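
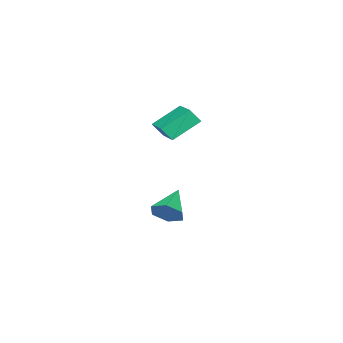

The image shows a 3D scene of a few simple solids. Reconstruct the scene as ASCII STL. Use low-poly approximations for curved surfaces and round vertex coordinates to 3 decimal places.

solid 
facet normal -0.561 -0.798 -0.219
outer loop
vertex -3.304 -3.859 3.589
vertex -3.663 -3.394 2.817
vertex -1.905 -4.55 2.522
endloop
endfacet
facet normal 0.370 -0.479 0.796
outer loop
vertex -0.777 -2.946 2.963
vertex -3.304 -3.859 3.589
vertex -1.905 -4.55 2.522
endloop
endfacet
facet normal -0.561 -0.798 -0.219
outer loop
vertex -1.905 -4.55 2.522
vertex -3.663 -3.394 2.817
vertex -2.264 -4.085 1.75
endloop
endfacet
facet normal 0.740 -0.365 -0.564
outer loop
vertex -2.264 -4.085 1.75
vertex -0.777 -2.946 2.963
vertex -1.905 -4.55 2.522
endloop
endfacet
facet normal -0.740 0.365 0.564
outer loop
vertex -3.304 -3.859 3.589
vertex -2.535 -1.79 3.258
vertex -3.663 -3.394 2.817
endloop
endfacet
facet normal 0.370 -0.479 0.796
outer loop
vertex -2.176 -2.255 4.03
vertex -3.304 -3.859 3.589
vertex -0.777 -2.946 2.963
endloop
endfacet
facet normal -0.740 0.365 0.564
outer loop
vertex -2.176 -2.255 4.03
vertex -2.535 -1.79 3.258
vertex -3.304 -3.859 3.589
endloop
endfacet
facet normal -0.370 0.479 -0.796
outer loop
vertex -3.663 -3.394 2.817
vertex -2.535 -1.79 3.258
vertex -2.264 -4.085 1.75
endloop
endfacet
facet normal 0.740 -0.365 -0.564
outer loop
vertex -1.136 -2.481 2.191
vertex -0.777 -2.946 2.963
vertex -2.264 -4.085 1.75
endloop
endfacet
facet normal -0.370 0.479 -0.796
outer loop
vertex -2.264 -4.085 1.75
vertex -2.535 -1.79 3.258
vertex -1.136 -2.481 2.191
endloop
endfacet
facet normal 0.561 0.798 0.219
outer loop
vertex -1.136 -2.481 2.191
vertex -2.176 -2.255 4.03
vertex -0.777 -2.946 2.963
endloop
endfacet
facet normal 0.561 0.798 0.219
outer loop
vertex -2.535 -1.79 3.258
vertex -2.176 -2.255 4.03
vertex -1.136 -2.481 2.191
endloop
endfacet
facet normal 0.805 0.299 -0.513
outer loop
vertex -1.662 -3.377 -2.865
vertex -2.076 -3.678 -3.69
vertex -2.216 -2.769 -3.379
endloop
endfacet
facet normal -0.169 0.542 0.823
outer loop
vertex -1.662 -3.377 -2.865
vertex -2.216 -2.769 -3.379
vertex -3.644 -4.262 -2.69
endloop
endfacet
facet normal 0.805 0.299 -0.513
outer loop
vertex -2.216 -2.769 -3.379
vertex -2.076 -3.678 -3.69
vertex -2.63 -3.07 -4.204
endloop
endfacet
facet normal -0.698 0.710 0.091
outer loop
vertex -2.216 -2.769 -3.379
vertex -2.63 -3.07 -4.204
vertex -3.644 -4.262 -2.69
endloop
endfacet
facet normal 0.805 0.300 -0.512
outer loop
vertex -2.63 -3.07 -4.204
vertex -2.076 -3.678 -3.69
vertex -2.489 -3.978 -4.514
endloop
endfacet
facet normal -0.847 0.049 -0.529
outer loop
vertex -2.63 -3.07 -4.204
vertex -2.489 -3.978 -4.514
vertex -3.644 -4.262 -2.69
endloop
endfacet
facet normal 0.805 0.300 -0.512
outer loop
vertex -2.489 -3.978 -4.514
vertex -2.076 -3.678 -3.69
vertex -1.935 -4.586 -4.0
endloop
endfacet
facet normal -0.468 -0.779 -0.417
outer loop
vertex -2.489 -3.978 -4.514
vertex -1.935 -4.586 -4.0
vertex -3.644 -4.262 -2.69
endloop
endfacet
facet normal 0.804 0.300 -0.514
outer loop
vertex -1.935 -4.586 -4.0
vertex -2.076 -3.678 -3.69
vertex -1.521 -4.285 -3.176
endloop
endfacet
facet normal 0.062 -0.947 0.315
outer loop
vertex -1.935 -4.586 -4.0
vertex -1.521 -4.285 -3.176
vertex -3.644 -4.262 -2.69
endloop
endfacet
facet normal 0.804 0.301 -0.513
outer loop
vertex -1.521 -4.285 -3.176
vertex -2.076 -3.678 -3.69
vertex -1.662 -3.377 -2.865
endloop
endfacet
facet normal 0.211 -0.287 0.934
outer loop
vertex -1.521 -4.285 -3.176
vertex -1.662 -3.377 -2.865
vertex -3.644 -4.262 -2.69
endloop
endfacet

endsolid


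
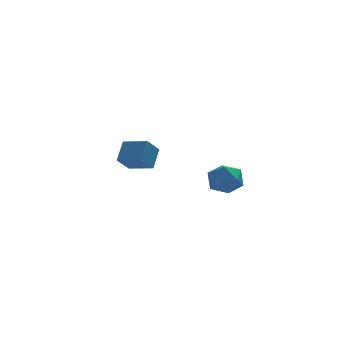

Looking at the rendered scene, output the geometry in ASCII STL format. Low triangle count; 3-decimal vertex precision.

solid 
facet normal -0.455 0.842 0.291
outer loop
vertex -0.543 -2.18 3.256
vertex -1.043 -2.708 4.001
vertex -0.117 -2.277 4.201
endloop
endfacet
facet normal 0.188 0.982 0.016
outer loop
vertex -0.543 -2.18 3.256
vertex -0.117 -2.277 4.201
vertex 0.475 -2.376 3.35
endloop
endfacet
facet normal 0.201 0.731 -0.652
outer loop
vertex -0.543 -2.18 3.256
vertex 0.475 -2.376 3.35
vertex -0.086 -2.869 2.625
endloop
endfacet
facet normal -0.433 0.435 -0.789
outer loop
vertex -0.543 -2.18 3.256
vertex -0.086 -2.869 2.625
vertex -1.024 -3.074 3.027
endloop
endfacet
facet normal -0.839 0.504 -0.206
outer loop
vertex -0.543 -2.18 3.256
vertex -1.024 -3.074 3.027
vertex -1.043 -2.708 4.001
endloop
endfacet
facet normal 0.674 0.623 0.396
outer loop
vertex 0.475 -2.376 3.35
vertex -0.117 -2.277 4.201
vertex 0.604 -3.026 4.153
endloop
endfacet
facet normal -0.366 0.396 0.842
outer loop
vertex -0.117 -2.277 4.201
vertex -1.043 -2.708 4.001
vertex -0.334 -3.231 4.555
endloop
endfacet
facet normal -0.988 -0.150 0.037
outer loop
vertex -1.043 -2.708 4.001
vertex -1.024 -3.074 3.027
vertex -0.895 -3.724 3.83
endloop
endfacet
facet normal -0.332 -0.261 -0.907
outer loop
vertex -1.024 -3.074 3.027
vertex -0.086 -2.869 2.625
vertex -0.303 -3.823 2.979
endloop
endfacet
facet normal 0.695 0.217 -0.685
outer loop
vertex -0.086 -2.869 2.625
vertex 0.475 -2.376 3.35
vertex 0.623 -3.392 3.179
endloop
endfacet
facet normal 0.433 -0.435 0.789
outer loop
vertex 0.123 -3.92 3.924
vertex 0.604 -3.026 4.153
vertex -0.334 -3.231 4.555
endloop
endfacet
facet normal -0.201 -0.731 0.652
outer loop
vertex 0.123 -3.92 3.924
vertex -0.334 -3.231 4.555
vertex -0.895 -3.724 3.83
endloop
endfacet
facet normal -0.188 -0.982 -0.016
outer loop
vertex 0.123 -3.92 3.924
vertex -0.895 -3.724 3.83
vertex -0.303 -3.823 2.979
endloop
endfacet
facet normal 0.455 -0.842 -0.291
outer loop
vertex 0.123 -3.92 3.924
vertex -0.303 -3.823 2.979
vertex 0.623 -3.392 3.179
endloop
endfacet
facet normal 0.839 -0.504 0.206
outer loop
vertex 0.123 -3.92 3.924
vertex 0.623 -3.392 3.179
vertex 0.604 -3.026 4.153
endloop
endfacet
facet normal 0.332 0.261 0.907
outer loop
vertex -0.334 -3.231 4.555
vertex 0.604 -3.026 4.153
vertex -0.117 -2.277 4.201
endloop
endfacet
facet normal -0.695 -0.217 0.685
outer loop
vertex -0.895 -3.724 3.83
vertex -0.334 -3.231 4.555
vertex -1.043 -2.708 4.001
endloop
endfacet
facet normal -0.674 -0.623 -0.396
outer loop
vertex -0.303 -3.823 2.979
vertex -0.895 -3.724 3.83
vertex -1.024 -3.074 3.027
endloop
endfacet
facet normal 0.366 -0.396 -0.842
outer loop
vertex 0.623 -3.392 3.179
vertex -0.303 -3.823 2.979
vertex -0.086 -2.869 2.625
endloop
endfacet
facet normal 0.988 0.150 -0.037
outer loop
vertex 0.604 -3.026 4.153
vertex 0.623 -3.392 3.179
vertex 0.475 -2.376 3.35
endloop
endfacet
facet normal -0.608 -0.338 0.718
outer loop
vertex -2.469 3.27 3.79
vertex -3.513 4.352 3.416
vertex -3.065 2.374 2.863
endloop
endfacet
facet normal 0.674 -0.698 0.241
outer loop
vertex -2.287 2.808 1.944
vertex -2.469 3.27 3.79
vertex -3.065 2.374 2.863
endloop
endfacet
facet normal -0.608 -0.338 0.718
outer loop
vertex -3.065 2.374 2.863
vertex -3.513 4.352 3.416
vertex -4.109 3.457 2.489
endloop
endfacet
facet normal -0.420 -0.630 -0.653
outer loop
vertex -4.109 3.457 2.489
vertex -2.287 2.808 1.944
vertex -3.065 2.374 2.863
endloop
endfacet
facet normal 0.420 0.631 0.653
outer loop
vertex -2.469 3.27 3.79
vertex -2.735 4.786 2.497
vertex -3.513 4.352 3.416
endloop
endfacet
facet normal 0.674 -0.699 0.241
outer loop
vertex -1.691 3.703 2.871
vertex -2.469 3.27 3.79
vertex -2.287 2.808 1.944
endloop
endfacet
facet normal 0.420 0.630 0.653
outer loop
vertex -1.691 3.703 2.871
vertex -2.735 4.786 2.497
vertex -2.469 3.27 3.79
endloop
endfacet
facet normal -0.674 0.698 -0.241
outer loop
vertex -3.513 4.352 3.416
vertex -2.735 4.786 2.497
vertex -4.109 3.457 2.489
endloop
endfacet
facet normal -0.420 -0.631 -0.653
outer loop
vertex -3.331 3.89 1.57
vertex -2.287 2.808 1.944
vertex -4.109 3.457 2.489
endloop
endfacet
facet normal -0.674 0.698 -0.242
outer loop
vertex -4.109 3.457 2.489
vertex -2.735 4.786 2.497
vertex -3.331 3.89 1.57
endloop
endfacet
facet normal 0.608 0.339 -0.718
outer loop
vertex -3.331 3.89 1.57
vertex -1.691 3.703 2.871
vertex -2.287 2.808 1.944
endloop
endfacet
facet normal 0.608 0.338 -0.718
outer loop
vertex -2.735 4.786 2.497
vertex -1.691 3.703 2.871
vertex -3.331 3.89 1.57
endloop
endfacet

endsolid


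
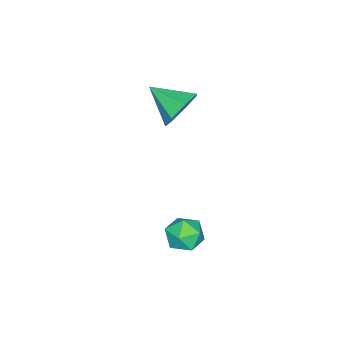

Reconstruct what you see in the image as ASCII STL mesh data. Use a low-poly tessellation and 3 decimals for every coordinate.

solid 
facet normal 0.351 0.373 0.859
outer loop
vertex -0.944 2.651 -2.84
vertex -1.021 1.953 -2.505
vertex -0.355 2.143 -2.86
endloop
endfacet
facet normal 0.629 0.717 0.300
outer loop
vertex -0.944 2.651 -2.84
vertex -0.355 2.143 -2.86
vertex -0.53 2.561 -3.493
endloop
endfacet
facet normal 0.091 0.993 -0.079
outer loop
vertex -0.944 2.651 -2.84
vertex -0.53 2.561 -3.493
vertex -1.305 2.629 -3.529
endloop
endfacet
facet normal -0.519 0.819 0.246
outer loop
vertex -0.944 2.651 -2.84
vertex -1.305 2.629 -3.529
vertex -1.608 2.254 -2.919
endloop
endfacet
facet normal -0.359 0.436 0.825
outer loop
vertex -0.944 2.651 -2.84
vertex -1.608 2.254 -2.919
vertex -1.021 1.953 -2.505
endloop
endfacet
facet normal 0.965 0.237 -0.110
outer loop
vertex -0.53 2.561 -3.493
vertex -0.355 2.143 -2.86
vertex -0.352 1.806 -3.561
endloop
endfacet
facet normal 0.515 -0.319 0.796
outer loop
vertex -0.355 2.143 -2.86
vertex -1.021 1.953 -2.505
vertex -0.655 1.431 -2.951
endloop
endfacet
facet normal -0.634 -0.216 0.742
outer loop
vertex -1.021 1.953 -2.505
vertex -1.608 2.254 -2.919
vertex -1.43 1.499 -2.987
endloop
endfacet
facet normal -0.894 0.402 -0.197
outer loop
vertex -1.608 2.254 -2.919
vertex -1.305 2.629 -3.529
vertex -1.605 1.917 -3.62
endloop
endfacet
facet normal 0.094 0.684 -0.724
outer loop
vertex -1.305 2.629 -3.529
vertex -0.53 2.561 -3.493
vertex -0.939 2.107 -3.975
endloop
endfacet
facet normal 0.519 -0.819 -0.246
outer loop
vertex -1.016 1.409 -3.64
vertex -0.352 1.806 -3.561
vertex -0.655 1.431 -2.951
endloop
endfacet
facet normal -0.091 -0.993 0.079
outer loop
vertex -1.016 1.409 -3.64
vertex -0.655 1.431 -2.951
vertex -1.43 1.499 -2.987
endloop
endfacet
facet normal -0.629 -0.717 -0.300
outer loop
vertex -1.016 1.409 -3.64
vertex -1.43 1.499 -2.987
vertex -1.605 1.917 -3.62
endloop
endfacet
facet normal -0.351 -0.373 -0.859
outer loop
vertex -1.016 1.409 -3.64
vertex -1.605 1.917 -3.62
vertex -0.939 2.107 -3.975
endloop
endfacet
facet normal 0.359 -0.436 -0.825
outer loop
vertex -1.016 1.409 -3.64
vertex -0.939 2.107 -3.975
vertex -0.352 1.806 -3.561
endloop
endfacet
facet normal 0.894 -0.402 0.197
outer loop
vertex -0.655 1.431 -2.951
vertex -0.352 1.806 -3.561
vertex -0.355 2.143 -2.86
endloop
endfacet
facet normal -0.094 -0.684 0.724
outer loop
vertex -1.43 1.499 -2.987
vertex -0.655 1.431 -2.951
vertex -1.021 1.953 -2.505
endloop
endfacet
facet normal -0.965 -0.237 0.110
outer loop
vertex -1.605 1.917 -3.62
vertex -1.43 1.499 -2.987
vertex -1.608 2.254 -2.919
endloop
endfacet
facet normal -0.515 0.319 -0.796
outer loop
vertex -0.939 2.107 -3.975
vertex -1.605 1.917 -3.62
vertex -1.305 2.629 -3.529
endloop
endfacet
facet normal 0.634 0.216 -0.742
outer loop
vertex -0.352 1.806 -3.561
vertex -0.939 2.107 -3.975
vertex -0.53 2.561 -3.493
endloop
endfacet
facet normal 0.037 0.897 -0.440
outer loop
vertex -3.042 0.93 1.81
vertex -3.403 0.584 1.074
vertex -3.813 0.945 1.776
endloop
endfacet
facet normal -0.045 -0.039 0.998
outer loop
vertex -3.042 0.93 1.81
vertex -3.813 0.945 1.776
vertex -3.457 -0.744 1.726
endloop
endfacet
facet normal 0.036 0.897 -0.440
outer loop
vertex -3.813 0.945 1.776
vertex -3.403 0.584 1.074
vertex -4.276 0.688 1.214
endloop
endfacet
facet normal -0.720 -0.172 0.672
outer loop
vertex -3.813 0.945 1.776
vertex -4.276 0.688 1.214
vertex -3.457 -0.744 1.726
endloop
endfacet
facet normal 0.036 0.897 -0.441
outer loop
vertex -4.276 0.688 1.214
vertex -3.403 0.584 1.074
vertex -4.081 0.352 0.546
endloop
endfacet
facet normal -0.868 -0.497 -0.003
outer loop
vertex -4.276 0.688 1.214
vertex -4.081 0.352 0.546
vertex -3.457 -0.744 1.726
endloop
endfacet
facet normal 0.036 0.897 -0.441
outer loop
vertex -4.081 0.352 0.546
vertex -3.403 0.584 1.074
vertex -3.375 0.191 0.276
endloop
endfacet
facet normal -0.373 -0.770 -0.518
outer loop
vertex -4.081 0.352 0.546
vertex -3.375 0.191 0.276
vertex -3.457 -0.744 1.726
endloop
endfacet
facet normal 0.036 0.897 -0.441
outer loop
vertex -3.375 0.191 0.276
vertex -3.403 0.584 1.074
vertex -2.691 0.326 0.607
endloop
endfacet
facet normal 0.389 -0.784 -0.484
outer loop
vertex -3.375 0.191 0.276
vertex -2.691 0.326 0.607
vertex -3.457 -0.744 1.726
endloop
endfacet
facet normal 0.036 0.897 -0.440
outer loop
vertex -2.691 0.326 0.607
vertex -3.403 0.584 1.074
vertex -2.542 0.655 1.29
endloop
endfacet
facet normal 0.845 -0.530 0.071
outer loop
vertex -2.691 0.326 0.607
vertex -2.542 0.655 1.29
vertex -3.457 -0.744 1.726
endloop
endfacet
facet normal 0.036 0.897 -0.440
outer loop
vertex -2.542 0.655 1.29
vertex -3.403 0.584 1.074
vertex -3.042 0.93 1.81
endloop
endfacet
facet normal 0.652 -0.198 0.732
outer loop
vertex -2.542 0.655 1.29
vertex -3.042 0.93 1.81
vertex -3.457 -0.744 1.726
endloop
endfacet

endsolid


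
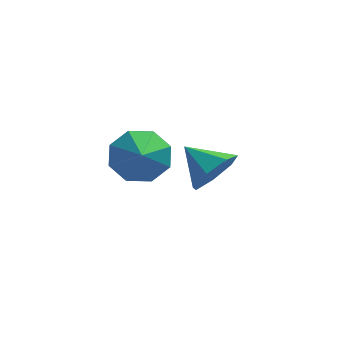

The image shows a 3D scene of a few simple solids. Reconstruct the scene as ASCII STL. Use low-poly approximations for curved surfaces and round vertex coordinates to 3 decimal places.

solid 
facet normal -0.023 0.813 -0.583
outer loop
vertex -2.859 0.284 -0.235
vertex -3.105 0.68 0.327
vertex -2.445 0.51 0.064
endloop
endfacet
facet normal 0.604 -0.750 -0.270
outer loop
vertex -2.859 0.284 -0.235
vertex -2.445 0.51 0.064
vertex -3.075 -0.36 1.073
endloop
endfacet
facet normal -0.023 0.812 -0.583
outer loop
vertex -2.445 0.51 0.064
vertex -3.105 0.68 0.327
vertex -2.418 0.836 0.517
endloop
endfacet
facet normal 0.894 -0.387 0.225
outer loop
vertex -2.445 0.51 0.064
vertex -2.418 0.836 0.517
vertex -3.075 -0.36 1.073
endloop
endfacet
facet normal -0.023 0.812 -0.583
outer loop
vertex -2.418 0.836 0.517
vertex -3.105 0.68 0.327
vertex -2.793 1.071 0.859
endloop
endfacet
facet normal 0.667 -0.020 0.745
outer loop
vertex -2.418 0.836 0.517
vertex -2.793 1.071 0.859
vertex -3.075 -0.36 1.073
endloop
endfacet
facet normal -0.024 0.812 -0.583
outer loop
vertex -2.793 1.071 0.859
vertex -3.105 0.68 0.327
vertex -3.351 1.076 0.889
endloop
endfacet
facet normal 0.054 0.137 0.989
outer loop
vertex -2.793 1.071 0.859
vertex -3.351 1.076 0.889
vertex -3.075 -0.36 1.073
endloop
endfacet
facet normal -0.023 0.812 -0.583
outer loop
vertex -3.351 1.076 0.889
vertex -3.105 0.68 0.327
vertex -3.765 0.849 0.589
endloop
endfacet
facet normal -0.584 -0.008 0.812
outer loop
vertex -3.351 1.076 0.889
vertex -3.765 0.849 0.589
vertex -3.075 -0.36 1.073
endloop
endfacet
facet normal -0.023 0.812 -0.583
outer loop
vertex -3.765 0.849 0.589
vertex -3.105 0.68 0.327
vertex -3.792 0.523 0.136
endloop
endfacet
facet normal -0.873 -0.370 0.319
outer loop
vertex -3.765 0.849 0.589
vertex -3.792 0.523 0.136
vertex -3.075 -0.36 1.073
endloop
endfacet
facet normal -0.023 0.812 -0.583
outer loop
vertex -3.792 0.523 0.136
vertex -3.105 0.68 0.327
vertex -3.417 0.289 -0.205
endloop
endfacet
facet normal -0.644 -0.738 -0.202
outer loop
vertex -3.792 0.523 0.136
vertex -3.417 0.289 -0.205
vertex -3.075 -0.36 1.073
endloop
endfacet
facet normal -0.024 0.812 -0.583
outer loop
vertex -3.417 0.289 -0.205
vertex -3.105 0.68 0.327
vertex -2.859 0.284 -0.235
endloop
endfacet
facet normal -0.032 -0.895 -0.446
outer loop
vertex -3.417 0.289 -0.205
vertex -2.859 0.284 -0.235
vertex -3.075 -0.36 1.073
endloop
endfacet
facet normal 0.655 -0.577 -0.488
outer loop
vertex -0.771 3.08 -1.383
vertex -1.32 2.811 -1.801
vertex -0.892 3.402 -1.926
endloop
endfacet
facet normal 0.275 0.853 0.444
outer loop
vertex -0.771 3.08 -1.383
vertex -0.892 3.402 -1.926
vertex -2.02 3.429 -1.279
endloop
endfacet
facet normal 0.654 -0.577 -0.489
outer loop
vertex -0.892 3.402 -1.926
vertex -1.32 2.811 -1.801
vertex -1.335 3.279 -2.374
endloop
endfacet
facet normal -0.083 0.979 -0.186
outer loop
vertex -0.892 3.402 -1.926
vertex -1.335 3.279 -2.374
vertex -2.02 3.429 -1.279
endloop
endfacet
facet normal 0.655 -0.577 -0.488
outer loop
vertex -1.335 3.279 -2.374
vertex -1.32 2.811 -1.801
vertex -1.766 2.804 -2.391
endloop
endfacet
facet normal -0.640 0.598 -0.482
outer loop
vertex -1.335 3.279 -2.374
vertex -1.766 2.804 -2.391
vertex -2.02 3.429 -1.279
endloop
endfacet
facet normal 0.655 -0.576 -0.488
outer loop
vertex -1.766 2.804 -2.391
vertex -1.32 2.811 -1.801
vertex -1.861 2.334 -1.964
endloop
endfacet
facet normal -0.975 -0.003 -0.221
outer loop
vertex -1.766 2.804 -2.391
vertex -1.861 2.334 -1.964
vertex -2.02 3.429 -1.279
endloop
endfacet
facet normal 0.656 -0.577 -0.487
outer loop
vertex -1.861 2.334 -1.964
vertex -1.32 2.811 -1.801
vertex -1.549 2.224 -1.414
endloop
endfacet
facet normal -0.837 -0.372 0.401
outer loop
vertex -1.861 2.334 -1.964
vertex -1.549 2.224 -1.414
vertex -2.02 3.429 -1.279
endloop
endfacet
facet normal 0.655 -0.577 -0.488
outer loop
vertex -1.549 2.224 -1.414
vertex -1.32 2.811 -1.801
vertex -1.064 2.556 -1.156
endloop
endfacet
facet normal -0.329 -0.231 0.916
outer loop
vertex -1.549 2.224 -1.414
vertex -1.064 2.556 -1.156
vertex -2.02 3.429 -1.279
endloop
endfacet
facet normal 0.655 -0.577 -0.488
outer loop
vertex -1.064 2.556 -1.156
vertex -1.32 2.811 -1.801
vertex -0.771 3.08 -1.383
endloop
endfacet
facet normal 0.165 0.313 0.935
outer loop
vertex -1.064 2.556 -1.156
vertex -0.771 3.08 -1.383
vertex -2.02 3.429 -1.279
endloop
endfacet

endsolid


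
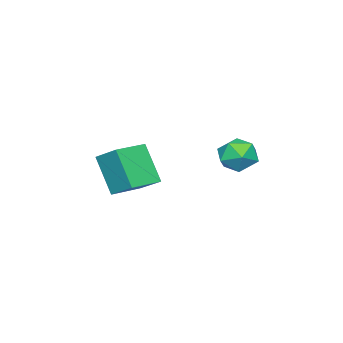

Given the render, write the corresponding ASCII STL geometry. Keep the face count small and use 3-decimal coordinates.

solid 
facet normal -0.540 0.796 0.272
outer loop
vertex 2.48 3.188 -1.089
vertex 1.793 2.63 -0.82
vertex 2.454 2.873 -0.22
endloop
endfacet
facet normal 0.158 0.927 0.341
outer loop
vertex 2.48 3.188 -1.089
vertex 2.454 2.873 -0.22
vertex 3.258 2.904 -0.677
endloop
endfacet
facet normal 0.463 0.835 -0.299
outer loop
vertex 2.48 3.188 -1.089
vertex 3.258 2.904 -0.677
vertex 3.094 2.679 -1.56
endloop
endfacet
facet normal -0.047 0.647 -0.761
outer loop
vertex 2.48 3.188 -1.089
vertex 3.094 2.679 -1.56
vertex 2.188 2.51 -1.648
endloop
endfacet
facet normal -0.666 0.624 -0.408
outer loop
vertex 2.48 3.188 -1.089
vertex 2.188 2.51 -1.648
vertex 1.793 2.63 -0.82
endloop
endfacet
facet normal 0.430 0.442 0.787
outer loop
vertex 3.258 2.904 -0.677
vertex 2.454 2.873 -0.22
vertex 3.052 2.17 -0.152
endloop
endfacet
facet normal -0.699 0.231 0.676
outer loop
vertex 2.454 2.873 -0.22
vertex 1.793 2.63 -0.82
vertex 2.146 2.001 -0.24
endloop
endfacet
facet normal -0.904 -0.050 -0.424
outer loop
vertex 1.793 2.63 -0.82
vertex 2.188 2.51 -1.648
vertex 1.982 1.776 -1.123
endloop
endfacet
facet normal 0.099 -0.012 -0.995
outer loop
vertex 2.188 2.51 -1.648
vertex 3.094 2.679 -1.56
vertex 2.786 1.807 -1.58
endloop
endfacet
facet normal 0.924 0.292 -0.246
outer loop
vertex 3.094 2.679 -1.56
vertex 3.258 2.904 -0.677
vertex 3.447 2.05 -0.98
endloop
endfacet
facet normal 0.047 -0.647 0.761
outer loop
vertex 2.76 1.492 -0.711
vertex 3.052 2.17 -0.152
vertex 2.146 2.001 -0.24
endloop
endfacet
facet normal -0.463 -0.835 0.299
outer loop
vertex 2.76 1.492 -0.711
vertex 2.146 2.001 -0.24
vertex 1.982 1.776 -1.123
endloop
endfacet
facet normal -0.158 -0.927 -0.341
outer loop
vertex 2.76 1.492 -0.711
vertex 1.982 1.776 -1.123
vertex 2.786 1.807 -1.58
endloop
endfacet
facet normal 0.540 -0.796 -0.272
outer loop
vertex 2.76 1.492 -0.711
vertex 2.786 1.807 -1.58
vertex 3.447 2.05 -0.98
endloop
endfacet
facet normal 0.666 -0.624 0.408
outer loop
vertex 2.76 1.492 -0.711
vertex 3.447 2.05 -0.98
vertex 3.052 2.17 -0.152
endloop
endfacet
facet normal -0.099 0.012 0.995
outer loop
vertex 2.146 2.001 -0.24
vertex 3.052 2.17 -0.152
vertex 2.454 2.873 -0.22
endloop
endfacet
facet normal -0.924 -0.292 0.246
outer loop
vertex 1.982 1.776 -1.123
vertex 2.146 2.001 -0.24
vertex 1.793 2.63 -0.82
endloop
endfacet
facet normal -0.430 -0.442 -0.787
outer loop
vertex 2.786 1.807 -1.58
vertex 1.982 1.776 -1.123
vertex 2.188 2.51 -1.648
endloop
endfacet
facet normal 0.699 -0.231 -0.676
outer loop
vertex 3.447 2.05 -0.98
vertex 2.786 1.807 -1.58
vertex 3.094 2.679 -1.56
endloop
endfacet
facet normal 0.904 0.050 0.424
outer loop
vertex 3.052 2.17 -0.152
vertex 3.447 2.05 -0.98
vertex 3.258 2.904 -0.677
endloop
endfacet
facet normal -0.965 0.253 -0.070
outer loop
vertex 2.591 -2.997 -1.92
vertex 2.842 -1.832 -1.166
vertex 2.982 -1.98 -3.621
endloop
endfacet
facet normal -0.178 -0.826 -0.535
outer loop
vertex 4.458 -2.368 -3.514
vertex 2.591 -2.997 -1.92
vertex 2.982 -1.98 -3.621
endloop
endfacet
facet normal -0.965 0.253 -0.070
outer loop
vertex 2.982 -1.98 -3.621
vertex 2.842 -1.832 -1.166
vertex 3.233 -0.815 -2.867
endloop
endfacet
facet normal 0.193 0.503 -0.842
outer loop
vertex 3.233 -0.815 -2.867
vertex 4.458 -2.368 -3.514
vertex 2.982 -1.98 -3.621
endloop
endfacet
facet normal -0.193 -0.503 0.842
outer loop
vertex 2.591 -2.997 -1.92
vertex 4.318 -2.22 -1.059
vertex 2.842 -1.832 -1.166
endloop
endfacet
facet normal -0.178 -0.826 -0.535
outer loop
vertex 4.067 -3.385 -1.813
vertex 2.591 -2.997 -1.92
vertex 4.458 -2.368 -3.514
endloop
endfacet
facet normal -0.193 -0.503 0.842
outer loop
vertex 4.067 -3.385 -1.813
vertex 4.318 -2.22 -1.059
vertex 2.591 -2.997 -1.92
endloop
endfacet
facet normal 0.178 0.826 0.535
outer loop
vertex 2.842 -1.832 -1.166
vertex 4.318 -2.22 -1.059
vertex 3.233 -0.815 -2.867
endloop
endfacet
facet normal 0.193 0.503 -0.842
outer loop
vertex 4.709 -1.203 -2.76
vertex 4.458 -2.368 -3.514
vertex 3.233 -0.815 -2.867
endloop
endfacet
facet normal 0.178 0.826 0.535
outer loop
vertex 3.233 -0.815 -2.867
vertex 4.318 -2.22 -1.059
vertex 4.709 -1.203 -2.76
endloop
endfacet
facet normal 0.965 -0.253 0.070
outer loop
vertex 4.709 -1.203 -2.76
vertex 4.067 -3.385 -1.813
vertex 4.458 -2.368 -3.514
endloop
endfacet
facet normal 0.965 -0.253 0.070
outer loop
vertex 4.318 -2.22 -1.059
vertex 4.067 -3.385 -1.813
vertex 4.709 -1.203 -2.76
endloop
endfacet

endsolid


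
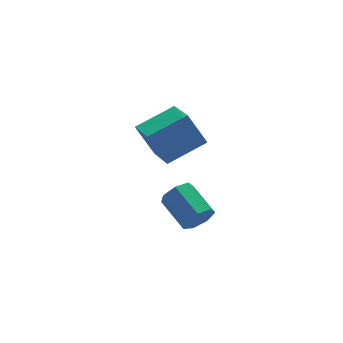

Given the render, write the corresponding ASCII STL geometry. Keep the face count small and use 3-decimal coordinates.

solid 
facet normal -0.393 0.346 0.852
outer loop
vertex -4.813 -3.813 4.044
vertex -2.882 -3.534 4.821
vertex -4.781 -1.807 3.244
endloop
endfacet
facet normal -0.920 -0.133 -0.370
outer loop
vertex -4.078 -2.426 1.719
vertex -4.813 -3.813 4.044
vertex -4.781 -1.807 3.244
endloop
endfacet
facet normal -0.393 0.346 0.852
outer loop
vertex -4.781 -1.807 3.244
vertex -2.882 -3.534 4.821
vertex -2.85 -1.528 4.021
endloop
endfacet
facet normal 0.015 0.929 -0.370
outer loop
vertex -2.85 -1.528 4.021
vertex -4.078 -2.426 1.719
vertex -4.781 -1.807 3.244
endloop
endfacet
facet normal -0.015 -0.929 0.370
outer loop
vertex -4.813 -3.813 4.044
vertex -2.179 -4.153 3.296
vertex -2.882 -3.534 4.821
endloop
endfacet
facet normal -0.920 -0.133 -0.370
outer loop
vertex -4.11 -4.432 2.519
vertex -4.813 -3.813 4.044
vertex -4.078 -2.426 1.719
endloop
endfacet
facet normal -0.015 -0.929 0.370
outer loop
vertex -4.11 -4.432 2.519
vertex -2.179 -4.153 3.296
vertex -4.813 -3.813 4.044
endloop
endfacet
facet normal 0.920 0.133 0.370
outer loop
vertex -2.882 -3.534 4.821
vertex -2.179 -4.153 3.296
vertex -2.85 -1.528 4.021
endloop
endfacet
facet normal 0.015 0.929 -0.370
outer loop
vertex -2.147 -2.147 2.496
vertex -4.078 -2.426 1.719
vertex -2.85 -1.528 4.021
endloop
endfacet
facet normal 0.920 0.133 0.370
outer loop
vertex -2.85 -1.528 4.021
vertex -2.179 -4.153 3.296
vertex -2.147 -2.147 2.496
endloop
endfacet
facet normal 0.393 -0.346 -0.852
outer loop
vertex -2.147 -2.147 2.496
vertex -4.11 -4.432 2.519
vertex -4.078 -2.426 1.719
endloop
endfacet
facet normal 0.393 -0.346 -0.852
outer loop
vertex -2.179 -4.153 3.296
vertex -4.11 -4.432 2.519
vertex -2.147 -2.147 2.496
endloop
endfacet
facet normal 0.272 -0.885 -0.379
outer loop
vertex -2.05 -4.388 -1.188
vertex -2.565 -4.252 -1.875
vertex -1.727 -4.038 -1.774
endloop
endfacet
facet normal 0.862 0.049 0.504
outer loop
vertex -2.05 -4.388 -1.188
vertex -1.727 -4.038 -1.774
vertex -2.56 -2.724 -0.477
endloop
endfacet
facet normal 0.863 0.050 0.504
outer loop
vertex -2.56 -2.724 -0.477
vertex -1.727 -4.038 -1.774
vertex -2.238 -2.374 -1.063
endloop
endfacet
facet normal -0.272 0.885 0.379
outer loop
vertex -2.56 -2.724 -0.477
vertex -2.238 -2.374 -1.063
vertex -3.075 -2.588 -1.165
endloop
endfacet
facet normal 0.272 -0.885 -0.378
outer loop
vertex -1.727 -4.038 -1.774
vertex -2.565 -4.252 -1.875
vertex -2.036 -3.85 -2.437
endloop
endfacet
facet normal 0.871 0.393 -0.294
outer loop
vertex -1.727 -4.038 -1.774
vertex -2.036 -3.85 -2.437
vertex -2.238 -2.374 -1.063
endloop
endfacet
facet normal 0.872 0.393 -0.294
outer loop
vertex -2.238 -2.374 -1.063
vertex -2.036 -3.85 -2.437
vertex -2.546 -2.186 -1.726
endloop
endfacet
facet normal -0.272 0.885 0.377
outer loop
vertex -2.238 -2.374 -1.063
vertex -2.546 -2.186 -1.726
vertex -3.075 -2.588 -1.165
endloop
endfacet
facet normal 0.271 -0.885 -0.378
outer loop
vertex -2.036 -3.85 -2.437
vertex -2.565 -4.252 -1.875
vertex -2.742 -3.964 -2.677
endloop
endfacet
facet normal 0.224 0.440 -0.869
outer loop
vertex -2.036 -3.85 -2.437
vertex -2.742 -3.964 -2.677
vertex -2.546 -2.186 -1.726
endloop
endfacet
facet normal 0.224 0.440 -0.869
outer loop
vertex -2.546 -2.186 -1.726
vertex -2.742 -3.964 -2.677
vertex -3.253 -2.3 -1.966
endloop
endfacet
facet normal -0.271 0.885 0.378
outer loop
vertex -2.546 -2.186 -1.726
vertex -3.253 -2.3 -1.966
vertex -3.075 -2.588 -1.165
endloop
endfacet
facet normal 0.272 -0.885 -0.378
outer loop
vertex -2.742 -3.964 -2.677
vertex -2.565 -4.252 -1.875
vertex -3.315 -4.295 -2.314
endloop
endfacet
facet normal -0.591 0.156 -0.791
outer loop
vertex -2.742 -3.964 -2.677
vertex -3.315 -4.295 -2.314
vertex -3.253 -2.3 -1.966
endloop
endfacet
facet normal -0.591 0.156 -0.791
outer loop
vertex -3.253 -2.3 -1.966
vertex -3.315 -4.295 -2.314
vertex -3.826 -2.631 -1.603
endloop
endfacet
facet normal -0.271 0.885 0.378
outer loop
vertex -3.253 -2.3 -1.966
vertex -3.826 -2.631 -1.603
vertex -3.075 -2.588 -1.165
endloop
endfacet
facet normal 0.272 -0.885 -0.378
outer loop
vertex -3.315 -4.295 -2.314
vertex -2.565 -4.252 -1.875
vertex -3.323 -4.594 -1.62
endloop
endfacet
facet normal -0.962 -0.246 -0.117
outer loop
vertex -3.315 -4.295 -2.314
vertex -3.323 -4.594 -1.62
vertex -3.826 -2.631 -1.603
endloop
endfacet
facet normal -0.962 -0.246 -0.117
outer loop
vertex -3.826 -2.631 -1.603
vertex -3.323 -4.594 -1.62
vertex -3.834 -2.93 -0.909
endloop
endfacet
facet normal -0.271 0.885 0.378
outer loop
vertex -3.826 -2.631 -1.603
vertex -3.834 -2.93 -0.909
vertex -3.075 -2.588 -1.165
endloop
endfacet
facet normal 0.272 -0.885 -0.378
outer loop
vertex -3.323 -4.594 -1.62
vertex -2.565 -4.252 -1.875
vertex -2.76 -4.635 -1.119
endloop
endfacet
facet normal -0.608 -0.462 0.645
outer loop
vertex -3.323 -4.594 -1.62
vertex -2.76 -4.635 -1.119
vertex -3.834 -2.93 -0.909
endloop
endfacet
facet normal -0.607 -0.462 0.646
outer loop
vertex -3.834 -2.93 -0.909
vertex -2.76 -4.635 -1.119
vertex -3.27 -2.971 -0.408
endloop
endfacet
facet normal -0.271 0.885 0.378
outer loop
vertex -3.834 -2.93 -0.909
vertex -3.27 -2.971 -0.408
vertex -3.075 -2.588 -1.165
endloop
endfacet
facet normal 0.271 -0.885 -0.378
outer loop
vertex -2.76 -4.635 -1.119
vertex -2.565 -4.252 -1.875
vertex -2.05 -4.388 -1.188
endloop
endfacet
facet normal 0.205 -0.331 0.921
outer loop
vertex -2.76 -4.635 -1.119
vertex -2.05 -4.388 -1.188
vertex -3.27 -2.971 -0.408
endloop
endfacet
facet normal 0.205 -0.331 0.921
outer loop
vertex -3.27 -2.971 -0.408
vertex -2.05 -4.388 -1.188
vertex -2.56 -2.724 -0.477
endloop
endfacet
facet normal -0.271 0.885 0.378
outer loop
vertex -3.27 -2.971 -0.408
vertex -2.56 -2.724 -0.477
vertex -3.075 -2.588 -1.165
endloop
endfacet

endsolid


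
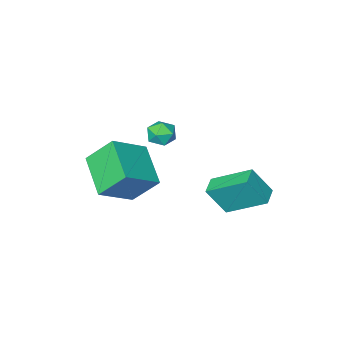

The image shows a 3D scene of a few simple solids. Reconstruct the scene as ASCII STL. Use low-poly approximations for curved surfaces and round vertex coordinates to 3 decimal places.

solid 
facet normal 0.179 0.636 0.751
outer loop
vertex -0.129 0.742 0.195
vertex 0.048 0.193 0.618
vertex 0.549 0.517 0.224
endloop
endfacet
facet normal 0.308 0.944 0.120
outer loop
vertex -0.129 0.742 0.195
vertex 0.549 0.517 0.224
vertex 0.258 0.692 -0.405
endloop
endfacet
facet normal -0.293 0.919 -0.265
outer loop
vertex -0.129 0.742 0.195
vertex 0.258 0.692 -0.405
vertex -0.424 0.476 -0.4
endloop
endfacet
facet normal -0.793 0.596 0.127
outer loop
vertex -0.129 0.742 0.195
vertex -0.424 0.476 -0.4
vertex -0.554 0.168 0.232
endloop
endfacet
facet normal -0.502 0.420 0.756
outer loop
vertex -0.129 0.742 0.195
vertex -0.554 0.168 0.232
vertex 0.048 0.193 0.618
endloop
endfacet
facet normal 0.803 0.556 -0.217
outer loop
vertex 0.258 0.692 -0.405
vertex 0.549 0.517 0.224
vertex 0.674 0.112 -0.352
endloop
endfacet
facet normal 0.593 0.059 0.803
outer loop
vertex 0.549 0.517 0.224
vertex 0.048 0.193 0.618
vertex 0.544 -0.196 0.28
endloop
endfacet
facet normal -0.508 -0.290 0.811
outer loop
vertex 0.048 0.193 0.618
vertex -0.554 0.168 0.232
vertex -0.138 -0.412 0.285
endloop
endfacet
facet normal -0.979 -0.009 -0.206
outer loop
vertex -0.554 0.168 0.232
vertex -0.424 0.476 -0.4
vertex -0.429 -0.237 -0.344
endloop
endfacet
facet normal -0.169 0.515 -0.841
outer loop
vertex -0.424 0.476 -0.4
vertex 0.258 0.692 -0.405
vertex 0.072 0.087 -0.738
endloop
endfacet
facet normal 0.793 -0.596 -0.127
outer loop
vertex 0.249 -0.462 -0.315
vertex 0.674 0.112 -0.352
vertex 0.544 -0.196 0.28
endloop
endfacet
facet normal 0.293 -0.919 0.265
outer loop
vertex 0.249 -0.462 -0.315
vertex 0.544 -0.196 0.28
vertex -0.138 -0.412 0.285
endloop
endfacet
facet normal -0.308 -0.944 -0.120
outer loop
vertex 0.249 -0.462 -0.315
vertex -0.138 -0.412 0.285
vertex -0.429 -0.237 -0.344
endloop
endfacet
facet normal -0.179 -0.636 -0.751
outer loop
vertex 0.249 -0.462 -0.315
vertex -0.429 -0.237 -0.344
vertex 0.072 0.087 -0.738
endloop
endfacet
facet normal 0.502 -0.420 -0.756
outer loop
vertex 0.249 -0.462 -0.315
vertex 0.072 0.087 -0.738
vertex 0.674 0.112 -0.352
endloop
endfacet
facet normal 0.979 0.009 0.206
outer loop
vertex 0.544 -0.196 0.28
vertex 0.674 0.112 -0.352
vertex 0.549 0.517 0.224
endloop
endfacet
facet normal 0.169 -0.515 0.841
outer loop
vertex -0.138 -0.412 0.285
vertex 0.544 -0.196 0.28
vertex 0.048 0.193 0.618
endloop
endfacet
facet normal -0.803 -0.556 0.217
outer loop
vertex -0.429 -0.237 -0.344
vertex -0.138 -0.412 0.285
vertex -0.554 0.168 0.232
endloop
endfacet
facet normal -0.593 -0.059 -0.803
outer loop
vertex 0.072 0.087 -0.738
vertex -0.429 -0.237 -0.344
vertex -0.424 0.476 -0.4
endloop
endfacet
facet normal 0.508 0.290 -0.811
outer loop
vertex 0.674 0.112 -0.352
vertex 0.072 0.087 -0.738
vertex 0.258 0.692 -0.405
endloop
endfacet
facet normal -0.841 -0.026 -0.541
outer loop
vertex -0.519 -2.079 -2.557
vertex -0.011 -0.13 -3.441
vertex 0.353 -2.903 -3.872
endloop
endfacet
facet normal -0.231 -0.886 0.402
outer loop
vertex 2.051 -2.85 -2.779
vertex -0.519 -2.079 -2.557
vertex 0.353 -2.903 -3.872
endloop
endfacet
facet normal -0.840 -0.026 -0.541
outer loop
vertex 0.353 -2.903 -3.872
vertex -0.011 -0.13 -3.441
vertex 0.862 -0.953 -4.756
endloop
endfacet
facet normal 0.490 -0.463 -0.739
outer loop
vertex 0.862 -0.953 -4.756
vertex 2.051 -2.85 -2.779
vertex 0.353 -2.903 -3.872
endloop
endfacet
facet normal -0.490 0.463 0.739
outer loop
vertex -0.519 -2.079 -2.557
vertex 1.687 -0.077 -2.348
vertex -0.011 -0.13 -3.441
endloop
endfacet
facet normal -0.231 -0.886 0.401
outer loop
vertex 1.178 -2.027 -1.464
vertex -0.519 -2.079 -2.557
vertex 2.051 -2.85 -2.779
endloop
endfacet
facet normal -0.490 0.463 0.739
outer loop
vertex 1.178 -2.027 -1.464
vertex 1.687 -0.077 -2.348
vertex -0.519 -2.079 -2.557
endloop
endfacet
facet normal 0.231 0.886 -0.401
outer loop
vertex -0.011 -0.13 -3.441
vertex 1.687 -0.077 -2.348
vertex 0.862 -0.953 -4.756
endloop
endfacet
facet normal 0.490 -0.463 -0.739
outer loop
vertex 2.559 -0.901 -3.663
vertex 2.051 -2.85 -2.779
vertex 0.862 -0.953 -4.756
endloop
endfacet
facet normal 0.232 0.886 -0.402
outer loop
vertex 0.862 -0.953 -4.756
vertex 1.687 -0.077 -2.348
vertex 2.559 -0.901 -3.663
endloop
endfacet
facet normal 0.840 0.026 0.541
outer loop
vertex 2.559 -0.901 -3.663
vertex 1.178 -2.027 -1.464
vertex 2.051 -2.85 -2.779
endloop
endfacet
facet normal 0.841 0.026 0.541
outer loop
vertex 1.687 -0.077 -2.348
vertex 1.178 -2.027 -1.464
vertex 2.559 -0.901 -3.663
endloop
endfacet
facet normal -0.731 -0.665 0.152
outer loop
vertex -2.551 3.041 -1.539
vertex -3.27 3.529 -2.859
vertex -1.468 1.593 -2.664
endloop
endfacet
facet normal 0.455 -0.309 0.835
outer loop
vertex -0.81 2.191 -2.801
vertex -2.551 3.041 -1.539
vertex -1.468 1.593 -2.664
endloop
endfacet
facet normal -0.731 -0.665 0.153
outer loop
vertex -1.468 1.593 -2.664
vertex -3.27 3.529 -2.859
vertex -2.187 2.08 -3.984
endloop
endfacet
facet normal 0.508 -0.680 -0.528
outer loop
vertex -2.187 2.08 -3.984
vertex -0.81 2.191 -2.801
vertex -1.468 1.593 -2.664
endloop
endfacet
facet normal -0.508 0.680 0.528
outer loop
vertex -2.551 3.041 -1.539
vertex -2.612 4.127 -2.996
vertex -3.27 3.529 -2.859
endloop
endfacet
facet normal 0.455 -0.309 0.835
outer loop
vertex -1.893 3.64 -1.676
vertex -2.551 3.041 -1.539
vertex -0.81 2.191 -2.801
endloop
endfacet
facet normal -0.509 0.680 0.528
outer loop
vertex -1.893 3.64 -1.676
vertex -2.612 4.127 -2.996
vertex -2.551 3.041 -1.539
endloop
endfacet
facet normal -0.455 0.309 -0.835
outer loop
vertex -3.27 3.529 -2.859
vertex -2.612 4.127 -2.996
vertex -2.187 2.08 -3.984
endloop
endfacet
facet normal 0.509 -0.680 -0.528
outer loop
vertex -1.529 2.679 -4.121
vertex -0.81 2.191 -2.801
vertex -2.187 2.08 -3.984
endloop
endfacet
facet normal -0.455 0.309 -0.835
outer loop
vertex -2.187 2.08 -3.984
vertex -2.612 4.127 -2.996
vertex -1.529 2.679 -4.121
endloop
endfacet
facet normal 0.731 0.665 -0.152
outer loop
vertex -1.529 2.679 -4.121
vertex -1.893 3.64 -1.676
vertex -0.81 2.191 -2.801
endloop
endfacet
facet normal 0.731 0.665 -0.153
outer loop
vertex -2.612 4.127 -2.996
vertex -1.893 3.64 -1.676
vertex -1.529 2.679 -4.121
endloop
endfacet

endsolid


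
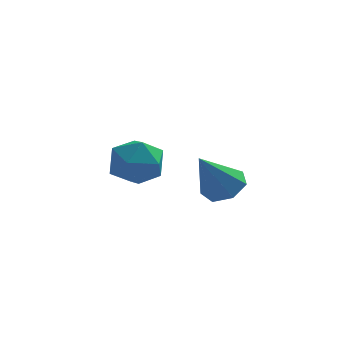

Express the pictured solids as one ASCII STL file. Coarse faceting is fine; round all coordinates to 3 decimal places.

solid 
facet normal -0.283 0.270 0.920
outer loop
vertex -1.436 3.548 2.184
vertex -2.205 2.658 2.209
vertex -1.105 2.496 2.595
endloop
endfacet
facet normal 0.401 0.440 0.804
outer loop
vertex -1.436 3.548 2.184
vertex -1.105 2.496 2.595
vertex -0.381 3.11 1.898
endloop
endfacet
facet normal 0.427 0.872 0.238
outer loop
vertex -1.436 3.548 2.184
vertex -0.381 3.11 1.898
vertex -1.034 3.652 1.082
endloop
endfacet
facet normal -0.240 0.971 0.004
outer loop
vertex -1.436 3.548 2.184
vertex -1.034 3.652 1.082
vertex -2.162 3.372 1.274
endloop
endfacet
facet normal -0.679 0.598 0.426
outer loop
vertex -1.436 3.548 2.184
vertex -2.162 3.372 1.274
vertex -2.205 2.658 2.209
endloop
endfacet
facet normal 0.752 -0.159 0.640
outer loop
vertex -0.381 3.11 1.898
vertex -1.105 2.496 2.595
vertex -0.498 1.948 1.746
endloop
endfacet
facet normal -0.355 -0.434 0.828
outer loop
vertex -1.105 2.496 2.595
vertex -2.205 2.658 2.209
vertex -1.626 1.668 1.938
endloop
endfacet
facet normal -0.995 0.097 0.028
outer loop
vertex -2.205 2.658 2.209
vertex -2.162 3.372 1.274
vertex -2.279 2.21 1.122
endloop
endfacet
facet normal -0.285 0.699 -0.655
outer loop
vertex -2.162 3.372 1.274
vertex -1.034 3.652 1.082
vertex -1.555 2.824 0.425
endloop
endfacet
facet normal 0.795 0.540 -0.277
outer loop
vertex -1.034 3.652 1.082
vertex -0.381 3.11 1.898
vertex -0.455 2.662 0.811
endloop
endfacet
facet normal 0.240 -0.971 -0.004
outer loop
vertex -1.224 1.772 0.836
vertex -0.498 1.948 1.746
vertex -1.626 1.668 1.938
endloop
endfacet
facet normal -0.427 -0.872 -0.238
outer loop
vertex -1.224 1.772 0.836
vertex -1.626 1.668 1.938
vertex -2.279 2.21 1.122
endloop
endfacet
facet normal -0.401 -0.440 -0.804
outer loop
vertex -1.224 1.772 0.836
vertex -2.279 2.21 1.122
vertex -1.555 2.824 0.425
endloop
endfacet
facet normal 0.283 -0.270 -0.920
outer loop
vertex -1.224 1.772 0.836
vertex -1.555 2.824 0.425
vertex -0.455 2.662 0.811
endloop
endfacet
facet normal 0.679 -0.598 -0.426
outer loop
vertex -1.224 1.772 0.836
vertex -0.455 2.662 0.811
vertex -0.498 1.948 1.746
endloop
endfacet
facet normal 0.285 -0.699 0.655
outer loop
vertex -1.626 1.668 1.938
vertex -0.498 1.948 1.746
vertex -1.105 2.496 2.595
endloop
endfacet
facet normal -0.795 -0.540 0.277
outer loop
vertex -2.279 2.21 1.122
vertex -1.626 1.668 1.938
vertex -2.205 2.658 2.209
endloop
endfacet
facet normal -0.752 0.159 -0.640
outer loop
vertex -1.555 2.824 0.425
vertex -2.279 2.21 1.122
vertex -2.162 3.372 1.274
endloop
endfacet
facet normal 0.355 0.434 -0.828
outer loop
vertex -0.455 2.662 0.811
vertex -1.555 2.824 0.425
vertex -1.034 3.652 1.082
endloop
endfacet
facet normal 0.995 -0.097 -0.028
outer loop
vertex -0.498 1.948 1.746
vertex -0.455 2.662 0.811
vertex -0.381 3.11 1.898
endloop
endfacet
facet normal 0.431 0.361 -0.827
outer loop
vertex 2.546 -1.783 2.617
vertex 1.782 -1.416 2.379
vertex 2.428 -1.07 2.867
endloop
endfacet
facet normal 0.663 -0.148 0.734
outer loop
vertex 2.546 -1.783 2.617
vertex 2.428 -1.07 2.867
vertex 0.938 -2.124 4.001
endloop
endfacet
facet normal 0.431 0.361 -0.827
outer loop
vertex 2.428 -1.07 2.867
vertex 1.782 -1.416 2.379
vertex 1.824 -0.619 2.749
endloop
endfacet
facet normal 0.240 0.533 0.811
outer loop
vertex 2.428 -1.07 2.867
vertex 1.824 -0.619 2.749
vertex 0.938 -2.124 4.001
endloop
endfacet
facet normal 0.430 0.361 -0.827
outer loop
vertex 1.824 -0.619 2.749
vertex 1.782 -1.416 2.379
vertex 1.188 -0.768 2.353
endloop
endfacet
facet normal -0.484 0.710 0.511
outer loop
vertex 1.824 -0.619 2.749
vertex 1.188 -0.768 2.353
vertex 0.938 -2.124 4.001
endloop
endfacet
facet normal 0.430 0.361 -0.827
outer loop
vertex 1.188 -0.768 2.353
vertex 1.782 -1.416 2.379
vertex 1.0 -1.405 1.977
endloop
endfacet
facet normal -0.966 0.250 0.059
outer loop
vertex 1.188 -0.768 2.353
vertex 1.0 -1.405 1.977
vertex 0.938 -2.124 4.001
endloop
endfacet
facet normal 0.430 0.361 -0.827
outer loop
vertex 1.0 -1.405 1.977
vertex 1.782 -1.416 2.379
vertex 1.401 -2.051 1.904
endloop
endfacet
facet normal -0.842 -0.500 -0.203
outer loop
vertex 1.0 -1.405 1.977
vertex 1.401 -2.051 1.904
vertex 0.938 -2.124 4.001
endloop
endfacet
facet normal 0.431 0.360 -0.827
outer loop
vertex 1.401 -2.051 1.904
vertex 1.782 -1.416 2.379
vertex 2.089 -2.219 2.189
endloop
endfacet
facet normal -0.205 -0.975 -0.079
outer loop
vertex 1.401 -2.051 1.904
vertex 2.089 -2.219 2.189
vertex 0.938 -2.124 4.001
endloop
endfacet
facet normal 0.431 0.360 -0.827
outer loop
vertex 2.089 -2.219 2.189
vertex 1.782 -1.416 2.379
vertex 2.546 -1.783 2.617
endloop
endfacet
facet normal 0.464 -0.819 0.338
outer loop
vertex 2.089 -2.219 2.189
vertex 2.546 -1.783 2.617
vertex 0.938 -2.124 4.001
endloop
endfacet

endsolid


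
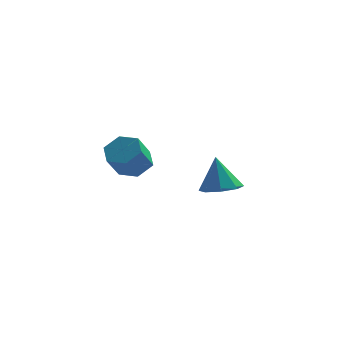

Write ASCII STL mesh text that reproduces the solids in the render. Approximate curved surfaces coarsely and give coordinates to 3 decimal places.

solid 
facet normal 0.246 0.588 -0.770
outer loop
vertex 0.759 -2.816 1.231
vertex 0.107 -2.594 1.192
vertex 0.562 -2.262 1.591
endloop
endfacet
facet normal 0.926 0.091 0.366
outer loop
vertex 0.759 -2.816 1.231
vertex 0.562 -2.262 1.591
vertex 0.485 -3.469 2.086
endloop
endfacet
facet normal 0.926 0.091 0.366
outer loop
vertex 0.485 -3.469 2.086
vertex 0.562 -2.262 1.591
vertex 0.288 -2.914 2.446
endloop
endfacet
facet normal -0.246 -0.587 0.771
outer loop
vertex 0.485 -3.469 2.086
vertex 0.288 -2.914 2.446
vertex -0.167 -3.246 2.048
endloop
endfacet
facet normal 0.247 0.588 -0.771
outer loop
vertex 0.562 -2.262 1.591
vertex 0.107 -2.594 1.192
vertex -0.09 -2.039 1.552
endloop
endfacet
facet normal 0.216 0.742 0.635
outer loop
vertex 0.562 -2.262 1.591
vertex -0.09 -2.039 1.552
vertex 0.288 -2.914 2.446
endloop
endfacet
facet normal 0.216 0.742 0.635
outer loop
vertex 0.288 -2.914 2.446
vertex -0.09 -2.039 1.552
vertex -0.364 -2.692 2.408
endloop
endfacet
facet normal -0.245 -0.588 0.771
outer loop
vertex 0.288 -2.914 2.446
vertex -0.364 -2.692 2.408
vertex -0.167 -3.246 2.048
endloop
endfacet
facet normal 0.246 0.587 -0.771
outer loop
vertex -0.09 -2.039 1.552
vertex 0.107 -2.594 1.192
vertex -0.545 -2.371 1.154
endloop
endfacet
facet normal -0.710 0.651 0.269
outer loop
vertex -0.09 -2.039 1.552
vertex -0.545 -2.371 1.154
vertex -0.364 -2.692 2.408
endloop
endfacet
facet normal -0.710 0.650 0.269
outer loop
vertex -0.364 -2.692 2.408
vertex -0.545 -2.371 1.154
vertex -0.819 -3.024 2.009
endloop
endfacet
facet normal -0.246 -0.588 0.770
outer loop
vertex -0.364 -2.692 2.408
vertex -0.819 -3.024 2.009
vertex -0.167 -3.246 2.048
endloop
endfacet
facet normal 0.246 0.587 -0.771
outer loop
vertex -0.545 -2.371 1.154
vertex 0.107 -2.594 1.192
vertex -0.348 -2.926 0.794
endloop
endfacet
facet normal -0.926 -0.091 -0.366
outer loop
vertex -0.545 -2.371 1.154
vertex -0.348 -2.926 0.794
vertex -0.819 -3.024 2.009
endloop
endfacet
facet normal -0.926 -0.091 -0.366
outer loop
vertex -0.819 -3.024 2.009
vertex -0.348 -2.926 0.794
vertex -0.622 -3.578 1.649
endloop
endfacet
facet normal -0.246 -0.588 0.770
outer loop
vertex -0.819 -3.024 2.009
vertex -0.622 -3.578 1.649
vertex -0.167 -3.246 2.048
endloop
endfacet
facet normal 0.245 0.588 -0.771
outer loop
vertex -0.348 -2.926 0.794
vertex 0.107 -2.594 1.192
vertex 0.304 -3.148 0.832
endloop
endfacet
facet normal -0.216 -0.742 -0.635
outer loop
vertex -0.348 -2.926 0.794
vertex 0.304 -3.148 0.832
vertex -0.622 -3.578 1.649
endloop
endfacet
facet normal -0.216 -0.742 -0.635
outer loop
vertex -0.622 -3.578 1.649
vertex 0.304 -3.148 0.832
vertex 0.03 -3.801 1.688
endloop
endfacet
facet normal -0.247 -0.588 0.771
outer loop
vertex -0.622 -3.578 1.649
vertex 0.03 -3.801 1.688
vertex -0.167 -3.246 2.048
endloop
endfacet
facet normal 0.246 0.588 -0.770
outer loop
vertex 0.304 -3.148 0.832
vertex 0.107 -2.594 1.192
vertex 0.759 -2.816 1.231
endloop
endfacet
facet normal 0.710 -0.650 -0.269
outer loop
vertex 0.304 -3.148 0.832
vertex 0.759 -2.816 1.231
vertex 0.03 -3.801 1.688
endloop
endfacet
facet normal 0.710 -0.651 -0.269
outer loop
vertex 0.03 -3.801 1.688
vertex 0.759 -2.816 1.231
vertex 0.485 -3.469 2.086
endloop
endfacet
facet normal -0.246 -0.587 0.771
outer loop
vertex 0.03 -3.801 1.688
vertex 0.485 -3.469 2.086
vertex -0.167 -3.246 2.048
endloop
endfacet
facet normal 0.174 -0.219 -0.960
outer loop
vertex 3.316 1.138 -1.308
vertex 2.543 1.025 -1.422
vertex 3.03 1.644 -1.475
endloop
endfacet
facet normal 0.689 0.547 0.476
outer loop
vertex 3.316 1.138 -1.308
vertex 3.03 1.644 -1.475
vertex 2.297 1.335 -0.058
endloop
endfacet
facet normal 0.174 -0.219 -0.960
outer loop
vertex 3.03 1.644 -1.475
vertex 2.543 1.025 -1.422
vertex 2.459 1.787 -1.611
endloop
endfacet
facet normal 0.166 0.942 0.292
outer loop
vertex 3.03 1.644 -1.475
vertex 2.459 1.787 -1.611
vertex 2.297 1.335 -0.058
endloop
endfacet
facet normal 0.173 -0.219 -0.960
outer loop
vertex 2.459 1.787 -1.611
vertex 2.543 1.025 -1.422
vertex 1.936 1.484 -1.636
endloop
endfacet
facet normal -0.499 0.845 0.194
outer loop
vertex 2.459 1.787 -1.611
vertex 1.936 1.484 -1.636
vertex 2.297 1.335 -0.058
endloop
endfacet
facet normal 0.172 -0.220 -0.960
outer loop
vertex 1.936 1.484 -1.636
vertex 2.543 1.025 -1.422
vertex 1.769 0.912 -1.535
endloop
endfacet
facet normal -0.920 0.311 0.240
outer loop
vertex 1.936 1.484 -1.636
vertex 1.769 0.912 -1.535
vertex 2.297 1.335 -0.058
endloop
endfacet
facet normal 0.172 -0.220 -0.960
outer loop
vertex 1.769 0.912 -1.535
vertex 2.543 1.025 -1.422
vertex 2.055 0.406 -1.368
endloop
endfacet
facet normal -0.848 -0.346 0.402
outer loop
vertex 1.769 0.912 -1.535
vertex 2.055 0.406 -1.368
vertex 2.297 1.335 -0.058
endloop
endfacet
facet normal 0.172 -0.219 -0.960
outer loop
vertex 2.055 0.406 -1.368
vertex 2.543 1.025 -1.422
vertex 2.626 0.262 -1.233
endloop
endfacet
facet normal -0.326 -0.742 0.586
outer loop
vertex 2.055 0.406 -1.368
vertex 2.626 0.262 -1.233
vertex 2.297 1.335 -0.058
endloop
endfacet
facet normal 0.173 -0.219 -0.960
outer loop
vertex 2.626 0.262 -1.233
vertex 2.543 1.025 -1.422
vertex 3.149 0.565 -1.208
endloop
endfacet
facet normal 0.341 -0.645 0.684
outer loop
vertex 2.626 0.262 -1.233
vertex 3.149 0.565 -1.208
vertex 2.297 1.335 -0.058
endloop
endfacet
facet normal 0.174 -0.218 -0.960
outer loop
vertex 3.149 0.565 -1.208
vertex 2.543 1.025 -1.422
vertex 3.316 1.138 -1.308
endloop
endfacet
facet normal 0.762 -0.111 0.638
outer loop
vertex 3.149 0.565 -1.208
vertex 3.316 1.138 -1.308
vertex 2.297 1.335 -0.058
endloop
endfacet

endsolid


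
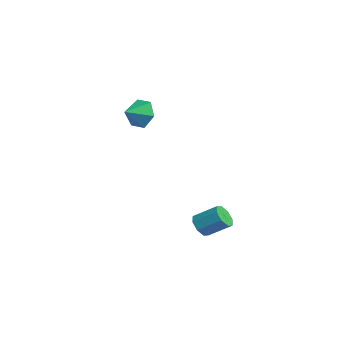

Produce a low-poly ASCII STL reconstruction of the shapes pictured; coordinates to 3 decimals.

solid 
facet normal -0.410 -0.720 -0.560
outer loop
vertex 3.496 -1.768 -3.335
vertex 3.246 -2.121 -2.698
vertex 2.959 -1.587 -3.174
endloop
endfacet
facet normal -0.025 0.622 -0.782
outer loop
vertex 3.496 -1.768 -3.335
vertex 2.959 -1.587 -3.174
vertex 4.125 -0.667 -2.479
endloop
endfacet
facet normal -0.025 0.622 -0.782
outer loop
vertex 4.125 -0.667 -2.479
vertex 2.959 -1.587 -3.174
vertex 3.588 -0.486 -2.318
endloop
endfacet
facet normal 0.410 0.720 0.560
outer loop
vertex 4.125 -0.667 -2.479
vertex 3.588 -0.486 -2.318
vertex 3.874 -1.019 -1.842
endloop
endfacet
facet normal -0.411 -0.720 -0.559
outer loop
vertex 2.959 -1.587 -3.174
vertex 3.246 -2.121 -2.698
vertex 2.59 -1.719 -2.733
endloop
endfacet
facet normal -0.663 0.657 -0.358
outer loop
vertex 2.959 -1.587 -3.174
vertex 2.59 -1.719 -2.733
vertex 3.588 -0.486 -2.318
endloop
endfacet
facet normal -0.662 0.657 -0.360
outer loop
vertex 3.588 -0.486 -2.318
vertex 2.59 -1.719 -2.733
vertex 3.219 -0.617 -1.878
endloop
endfacet
facet normal 0.411 0.720 0.559
outer loop
vertex 3.588 -0.486 -2.318
vertex 3.219 -0.617 -1.878
vertex 3.874 -1.019 -1.842
endloop
endfacet
facet normal -0.411 -0.720 -0.560
outer loop
vertex 2.59 -1.719 -2.733
vertex 3.246 -2.121 -2.698
vertex 2.605 -2.086 -2.272
endloop
endfacet
facet normal -0.911 0.307 0.274
outer loop
vertex 2.59 -1.719 -2.733
vertex 2.605 -2.086 -2.272
vertex 3.219 -0.617 -1.878
endloop
endfacet
facet normal -0.911 0.307 0.274
outer loop
vertex 3.219 -0.617 -1.878
vertex 2.605 -2.086 -2.272
vertex 3.234 -0.984 -1.417
endloop
endfacet
facet normal 0.411 0.720 0.560
outer loop
vertex 3.219 -0.617 -1.878
vertex 3.234 -0.984 -1.417
vertex 3.874 -1.019 -1.842
endloop
endfacet
facet normal -0.411 -0.720 -0.560
outer loop
vertex 2.605 -2.086 -2.272
vertex 3.246 -2.121 -2.698
vertex 2.995 -2.473 -2.061
endloop
endfacet
facet normal -0.626 -0.223 0.748
outer loop
vertex 2.605 -2.086 -2.272
vertex 2.995 -2.473 -2.061
vertex 3.234 -0.984 -1.417
endloop
endfacet
facet normal -0.627 -0.222 0.747
outer loop
vertex 3.234 -0.984 -1.417
vertex 2.995 -2.473 -2.061
vertex 3.624 -1.372 -1.205
endloop
endfacet
facet normal 0.411 0.719 0.560
outer loop
vertex 3.234 -0.984 -1.417
vertex 3.624 -1.372 -1.205
vertex 3.874 -1.019 -1.842
endloop
endfacet
facet normal -0.410 -0.720 -0.560
outer loop
vertex 2.995 -2.473 -2.061
vertex 3.246 -2.121 -2.698
vertex 3.532 -2.654 -2.222
endloop
endfacet
facet normal 0.025 -0.622 0.782
outer loop
vertex 2.995 -2.473 -2.061
vertex 3.532 -2.654 -2.222
vertex 3.624 -1.372 -1.205
endloop
endfacet
facet normal 0.025 -0.622 0.782
outer loop
vertex 3.624 -1.372 -1.205
vertex 3.532 -2.654 -2.222
vertex 4.161 -1.553 -1.366
endloop
endfacet
facet normal 0.410 0.720 0.560
outer loop
vertex 3.624 -1.372 -1.205
vertex 4.161 -1.553 -1.366
vertex 3.874 -1.019 -1.842
endloop
endfacet
facet normal -0.411 -0.720 -0.559
outer loop
vertex 3.532 -2.654 -2.222
vertex 3.246 -2.121 -2.698
vertex 3.901 -2.523 -2.662
endloop
endfacet
facet normal 0.662 -0.658 0.359
outer loop
vertex 3.532 -2.654 -2.222
vertex 3.901 -2.523 -2.662
vertex 4.161 -1.553 -1.366
endloop
endfacet
facet normal 0.663 -0.657 0.358
outer loop
vertex 4.161 -1.553 -1.366
vertex 3.901 -2.523 -2.662
vertex 4.53 -1.421 -1.807
endloop
endfacet
facet normal 0.411 0.720 0.559
outer loop
vertex 4.161 -1.553 -1.366
vertex 4.53 -1.421 -1.807
vertex 3.874 -1.019 -1.842
endloop
endfacet
facet normal -0.411 -0.720 -0.560
outer loop
vertex 3.901 -2.523 -2.662
vertex 3.246 -2.121 -2.698
vertex 3.886 -2.156 -3.123
endloop
endfacet
facet normal 0.911 -0.307 -0.274
outer loop
vertex 3.901 -2.523 -2.662
vertex 3.886 -2.156 -3.123
vertex 4.53 -1.421 -1.807
endloop
endfacet
facet normal 0.911 -0.307 -0.274
outer loop
vertex 4.53 -1.421 -1.807
vertex 3.886 -2.156 -3.123
vertex 4.515 -1.054 -2.268
endloop
endfacet
facet normal 0.411 0.720 0.560
outer loop
vertex 4.53 -1.421 -1.807
vertex 4.515 -1.054 -2.268
vertex 3.874 -1.019 -1.842
endloop
endfacet
facet normal -0.411 -0.719 -0.560
outer loop
vertex 3.886 -2.156 -3.123
vertex 3.246 -2.121 -2.698
vertex 3.496 -1.768 -3.335
endloop
endfacet
facet normal 0.627 0.222 -0.747
outer loop
vertex 3.886 -2.156 -3.123
vertex 3.496 -1.768 -3.335
vertex 4.515 -1.054 -2.268
endloop
endfacet
facet normal 0.626 0.223 -0.747
outer loop
vertex 4.515 -1.054 -2.268
vertex 3.496 -1.768 -3.335
vertex 4.125 -0.667 -2.479
endloop
endfacet
facet normal 0.411 0.720 0.560
outer loop
vertex 4.515 -1.054 -2.268
vertex 4.125 -0.667 -2.479
vertex 3.874 -1.019 -1.842
endloop
endfacet
facet normal -0.382 0.859 -0.340
outer loop
vertex -2.78 -3.428 2.258
vertex -3.477 -3.417 3.07
vertex -2.521 -2.949 3.179
endloop
endfacet
facet normal 0.943 -0.317 -0.101
outer loop
vertex -2.78 -3.428 2.258
vertex -2.521 -2.949 3.179
vertex -3.003 -4.483 3.49
endloop
endfacet
facet normal -0.382 0.859 -0.340
outer loop
vertex -2.521 -2.949 3.179
vertex -3.477 -3.417 3.07
vertex -3.218 -2.938 3.991
endloop
endfacet
facet normal 0.754 -0.105 0.649
outer loop
vertex -2.521 -2.949 3.179
vertex -3.218 -2.938 3.991
vertex -3.003 -4.483 3.49
endloop
endfacet
facet normal -0.383 0.859 -0.339
outer loop
vertex -3.218 -2.938 3.991
vertex -3.477 -3.417 3.07
vertex -4.174 -3.407 3.881
endloop
endfacet
facet normal 0.039 -0.303 0.952
outer loop
vertex -3.218 -2.938 3.991
vertex -4.174 -3.407 3.881
vertex -3.003 -4.483 3.49
endloop
endfacet
facet normal -0.382 0.860 -0.339
outer loop
vertex -4.174 -3.407 3.881
vertex -3.477 -3.417 3.07
vertex -4.433 -3.885 2.96
endloop
endfacet
facet normal -0.486 -0.713 0.506
outer loop
vertex -4.174 -3.407 3.881
vertex -4.433 -3.885 2.96
vertex -3.003 -4.483 3.49
endloop
endfacet
facet normal -0.382 0.860 -0.339
outer loop
vertex -4.433 -3.885 2.96
vertex -3.477 -3.417 3.07
vertex -3.736 -3.896 2.148
endloop
endfacet
facet normal -0.297 -0.924 -0.242
outer loop
vertex -4.433 -3.885 2.96
vertex -3.736 -3.896 2.148
vertex -3.003 -4.483 3.49
endloop
endfacet
facet normal -0.382 0.860 -0.339
outer loop
vertex -3.736 -3.896 2.148
vertex -3.477 -3.417 3.07
vertex -2.78 -3.428 2.258
endloop
endfacet
facet normal 0.418 -0.726 -0.546
outer loop
vertex -3.736 -3.896 2.148
vertex -2.78 -3.428 2.258
vertex -3.003 -4.483 3.49
endloop
endfacet

endsolid


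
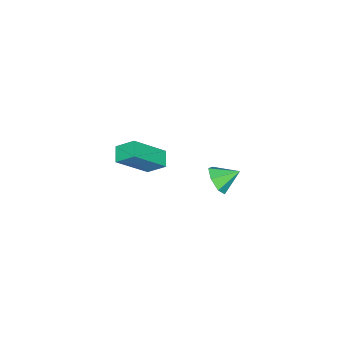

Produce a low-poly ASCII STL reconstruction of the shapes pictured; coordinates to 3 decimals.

solid 
facet normal -0.754 -0.526 0.393
outer loop
vertex 3.008 -4.614 4.318
vertex 2.789 -3.779 5.016
vertex 1.742 -3.813 2.962
endloop
endfacet
facet normal 0.197 -0.753 -0.628
outer loop
vertex 2.391 -3.361 2.624
vertex 3.008 -4.614 4.318
vertex 1.742 -3.813 2.962
endloop
endfacet
facet normal -0.754 -0.526 0.393
outer loop
vertex 1.742 -3.813 2.962
vertex 2.789 -3.779 5.016
vertex 1.524 -2.978 3.66
endloop
endfacet
facet normal -0.626 0.397 -0.671
outer loop
vertex 1.524 -2.978 3.66
vertex 2.391 -3.361 2.624
vertex 1.742 -3.813 2.962
endloop
endfacet
facet normal 0.626 -0.397 0.671
outer loop
vertex 3.008 -4.614 4.318
vertex 3.438 -3.327 4.678
vertex 2.789 -3.779 5.016
endloop
endfacet
facet normal 0.197 -0.753 -0.628
outer loop
vertex 3.656 -4.162 3.98
vertex 3.008 -4.614 4.318
vertex 2.391 -3.361 2.624
endloop
endfacet
facet normal 0.627 -0.397 0.671
outer loop
vertex 3.656 -4.162 3.98
vertex 3.438 -3.327 4.678
vertex 3.008 -4.614 4.318
endloop
endfacet
facet normal -0.197 0.753 0.628
outer loop
vertex 2.789 -3.779 5.016
vertex 3.438 -3.327 4.678
vertex 1.524 -2.978 3.66
endloop
endfacet
facet normal -0.627 0.397 -0.671
outer loop
vertex 2.172 -2.526 3.322
vertex 2.391 -3.361 2.624
vertex 1.524 -2.978 3.66
endloop
endfacet
facet normal -0.197 0.752 0.628
outer loop
vertex 1.524 -2.978 3.66
vertex 3.438 -3.327 4.678
vertex 2.172 -2.526 3.322
endloop
endfacet
facet normal 0.754 0.526 -0.393
outer loop
vertex 2.172 -2.526 3.322
vertex 3.656 -4.162 3.98
vertex 2.391 -3.361 2.624
endloop
endfacet
facet normal 0.754 0.526 -0.393
outer loop
vertex 3.438 -3.327 4.678
vertex 3.656 -4.162 3.98
vertex 2.172 -2.526 3.322
endloop
endfacet
facet normal 0.544 -0.675 -0.498
outer loop
vertex -1.835 -2.753 -1.23
vertex -2.408 -2.762 -1.844
vertex -1.73 -2.272 -1.767
endloop
endfacet
facet normal 0.416 0.636 0.651
outer loop
vertex -1.835 -2.753 -1.23
vertex -1.73 -2.272 -1.767
vertex -3.072 -1.938 -1.236
endloop
endfacet
facet normal 0.544 -0.675 -0.498
outer loop
vertex -1.73 -2.272 -1.767
vertex -2.408 -2.762 -1.844
vertex -2.136 -2.16 -2.362
endloop
endfacet
facet normal 0.247 0.969 0.014
outer loop
vertex -1.73 -2.272 -1.767
vertex -2.136 -2.16 -2.362
vertex -3.072 -1.938 -1.236
endloop
endfacet
facet normal 0.545 -0.675 -0.498
outer loop
vertex -2.136 -2.16 -2.362
vertex -2.408 -2.762 -1.844
vertex -2.746 -2.501 -2.567
endloop
endfacet
facet normal -0.324 0.840 -0.435
outer loop
vertex -2.136 -2.16 -2.362
vertex -2.746 -2.501 -2.567
vertex -3.072 -1.938 -1.236
endloop
endfacet
facet normal 0.544 -0.676 -0.498
outer loop
vertex -2.746 -2.501 -2.567
vertex -2.408 -2.762 -1.844
vertex -3.102 -3.038 -2.227
endloop
endfacet
facet normal -0.866 0.347 -0.359
outer loop
vertex -2.746 -2.501 -2.567
vertex -3.102 -3.038 -2.227
vertex -3.072 -1.938 -1.236
endloop
endfacet
facet normal 0.544 -0.675 -0.499
outer loop
vertex -3.102 -3.038 -2.227
vertex -2.408 -2.762 -1.844
vertex -2.936 -3.368 -1.599
endloop
endfacet
facet normal -0.973 -0.139 0.184
outer loop
vertex -3.102 -3.038 -2.227
vertex -2.936 -3.368 -1.599
vertex -3.072 -1.938 -1.236
endloop
endfacet
facet normal 0.544 -0.675 -0.498
outer loop
vertex -2.936 -3.368 -1.599
vertex -2.408 -2.762 -1.844
vertex -2.372 -3.241 -1.155
endloop
endfacet
facet normal -0.563 -0.253 0.787
outer loop
vertex -2.936 -3.368 -1.599
vertex -2.372 -3.241 -1.155
vertex -3.072 -1.938 -1.236
endloop
endfacet
facet normal 0.544 -0.675 -0.498
outer loop
vertex -2.372 -3.241 -1.155
vertex -2.408 -2.762 -1.844
vertex -1.835 -2.753 -1.23
endloop
endfacet
facet normal 0.056 0.092 0.994
outer loop
vertex -2.372 -3.241 -1.155
vertex -1.835 -2.753 -1.23
vertex -3.072 -1.938 -1.236
endloop
endfacet

endsolid


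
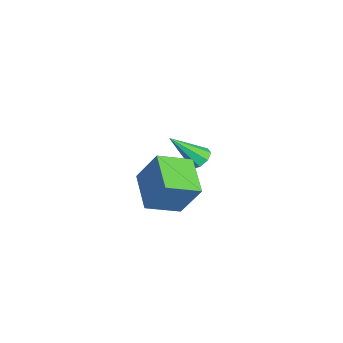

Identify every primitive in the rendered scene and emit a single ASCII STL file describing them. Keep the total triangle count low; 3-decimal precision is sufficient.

solid 
facet normal -0.048 0.675 -0.736
outer loop
vertex -0.487 3.634 -3.098
vertex -0.808 3.944 -2.793
vertex -0.275 3.902 -2.866
endloop
endfacet
facet normal 0.834 -0.533 -0.146
outer loop
vertex -0.487 3.634 -3.098
vertex -0.275 3.902 -2.866
vertex -0.732 2.836 -1.587
endloop
endfacet
facet normal -0.047 0.676 -0.735
outer loop
vertex -0.275 3.902 -2.866
vertex -0.808 3.944 -2.793
vertex -0.375 4.194 -2.591
endloop
endfacet
facet normal 0.941 0.003 0.339
outer loop
vertex -0.275 3.902 -2.866
vertex -0.375 4.194 -2.591
vertex -0.732 2.836 -1.587
endloop
endfacet
facet normal -0.046 0.675 -0.736
outer loop
vertex -0.375 4.194 -2.591
vertex -0.808 3.944 -2.793
vertex -0.729 4.34 -2.435
endloop
endfacet
facet normal 0.506 0.423 0.752
outer loop
vertex -0.375 4.194 -2.591
vertex -0.729 4.34 -2.435
vertex -0.732 2.836 -1.587
endloop
endfacet
facet normal -0.047 0.675 -0.736
outer loop
vertex -0.729 4.34 -2.435
vertex -0.808 3.944 -2.793
vertex -1.13 4.253 -2.489
endloop
endfacet
facet normal -0.218 0.480 0.850
outer loop
vertex -0.729 4.34 -2.435
vertex -1.13 4.253 -2.489
vertex -0.732 2.836 -1.587
endloop
endfacet
facet normal -0.047 0.675 -0.736
outer loop
vertex -1.13 4.253 -2.489
vertex -0.808 3.944 -2.793
vertex -1.342 3.985 -2.721
endloop
endfacet
facet normal -0.806 0.140 0.575
outer loop
vertex -1.13 4.253 -2.489
vertex -1.342 3.985 -2.721
vertex -0.732 2.836 -1.587
endloop
endfacet
facet normal -0.047 0.676 -0.735
outer loop
vertex -1.342 3.985 -2.721
vertex -0.808 3.944 -2.793
vertex -1.242 3.693 -2.996
endloop
endfacet
facet normal -0.914 -0.397 0.089
outer loop
vertex -1.342 3.985 -2.721
vertex -1.242 3.693 -2.996
vertex -0.732 2.836 -1.587
endloop
endfacet
facet normal -0.047 0.676 -0.735
outer loop
vertex -1.242 3.693 -2.996
vertex -0.808 3.944 -2.793
vertex -0.888 3.548 -3.152
endloop
endfacet
facet normal -0.477 -0.817 -0.324
outer loop
vertex -1.242 3.693 -2.996
vertex -0.888 3.548 -3.152
vertex -0.732 2.836 -1.587
endloop
endfacet
facet normal -0.046 0.676 -0.735
outer loop
vertex -0.888 3.548 -3.152
vertex -0.808 3.944 -2.793
vertex -0.487 3.634 -3.098
endloop
endfacet
facet normal 0.244 -0.873 -0.422
outer loop
vertex -0.888 3.548 -3.152
vertex -0.487 3.634 -3.098
vertex -0.732 2.836 -1.587
endloop
endfacet
facet normal -0.280 -0.438 -0.854
outer loop
vertex 2.57 1.496 -1.212
vertex 2.201 2.734 -1.726
vertex 4.028 1.691 -1.789
endloop
endfacet
facet normal 0.265 -0.890 0.370
outer loop
vertex 4.459 2.366 -0.474
vertex 2.57 1.496 -1.212
vertex 4.028 1.691 -1.789
endloop
endfacet
facet normal -0.280 -0.438 -0.854
outer loop
vertex 4.028 1.691 -1.789
vertex 2.201 2.734 -1.726
vertex 3.659 2.928 -2.303
endloop
endfacet
facet normal 0.923 0.123 -0.366
outer loop
vertex 3.659 2.928 -2.303
vertex 4.459 2.366 -0.474
vertex 4.028 1.691 -1.789
endloop
endfacet
facet normal -0.923 -0.123 0.366
outer loop
vertex 2.57 1.496 -1.212
vertex 2.632 3.409 -0.411
vertex 2.201 2.734 -1.726
endloop
endfacet
facet normal 0.265 -0.890 0.371
outer loop
vertex 3.001 2.172 0.103
vertex 2.57 1.496 -1.212
vertex 4.459 2.366 -0.474
endloop
endfacet
facet normal -0.923 -0.123 0.366
outer loop
vertex 3.001 2.172 0.103
vertex 2.632 3.409 -0.411
vertex 2.57 1.496 -1.212
endloop
endfacet
facet normal -0.265 0.890 -0.370
outer loop
vertex 2.201 2.734 -1.726
vertex 2.632 3.409 -0.411
vertex 3.659 2.928 -2.303
endloop
endfacet
facet normal 0.923 0.123 -0.366
outer loop
vertex 4.09 3.604 -0.988
vertex 4.459 2.366 -0.474
vertex 3.659 2.928 -2.303
endloop
endfacet
facet normal -0.266 0.890 -0.370
outer loop
vertex 3.659 2.928 -2.303
vertex 2.632 3.409 -0.411
vertex 4.09 3.604 -0.988
endloop
endfacet
facet normal 0.280 0.438 0.854
outer loop
vertex 4.09 3.604 -0.988
vertex 3.001 2.172 0.103
vertex 4.459 2.366 -0.474
endloop
endfacet
facet normal 0.279 0.438 0.854
outer loop
vertex 2.632 3.409 -0.411
vertex 3.001 2.172 0.103
vertex 4.09 3.604 -0.988
endloop
endfacet

endsolid


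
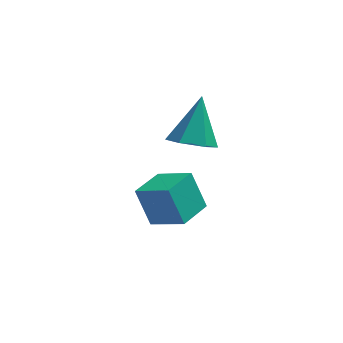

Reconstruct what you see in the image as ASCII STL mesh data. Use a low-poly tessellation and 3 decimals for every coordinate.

solid 
facet normal -0.535 -0.841 0.081
outer loop
vertex 1.954 1.936 -1.705
vertex 0.958 2.514 -2.287
vertex 2.414 1.529 -2.895
endloop
endfacet
facet normal 0.772 -0.448 0.452
outer loop
vertex 3.062 2.546 -2.993
vertex 1.954 1.936 -1.705
vertex 2.414 1.529 -2.895
endloop
endfacet
facet normal -0.535 -0.841 0.081
outer loop
vertex 2.414 1.529 -2.895
vertex 0.958 2.514 -2.287
vertex 1.418 2.106 -3.478
endloop
endfacet
facet normal 0.344 -0.305 -0.888
outer loop
vertex 1.418 2.106 -3.478
vertex 3.062 2.546 -2.993
vertex 2.414 1.529 -2.895
endloop
endfacet
facet normal -0.343 0.304 0.889
outer loop
vertex 1.954 1.936 -1.705
vertex 1.606 3.531 -2.385
vertex 0.958 2.514 -2.287
endloop
endfacet
facet normal 0.772 -0.448 0.452
outer loop
vertex 2.602 2.954 -1.802
vertex 1.954 1.936 -1.705
vertex 3.062 2.546 -2.993
endloop
endfacet
facet normal -0.344 0.304 0.888
outer loop
vertex 2.602 2.954 -1.802
vertex 1.606 3.531 -2.385
vertex 1.954 1.936 -1.705
endloop
endfacet
facet normal -0.772 0.448 -0.452
outer loop
vertex 0.958 2.514 -2.287
vertex 1.606 3.531 -2.385
vertex 1.418 2.106 -3.478
endloop
endfacet
facet normal 0.343 -0.303 -0.889
outer loop
vertex 2.066 3.124 -3.575
vertex 3.062 2.546 -2.993
vertex 1.418 2.106 -3.478
endloop
endfacet
facet normal -0.772 0.448 -0.452
outer loop
vertex 1.418 2.106 -3.478
vertex 1.606 3.531 -2.385
vertex 2.066 3.124 -3.575
endloop
endfacet
facet normal 0.535 0.841 -0.081
outer loop
vertex 2.066 3.124 -3.575
vertex 2.602 2.954 -1.802
vertex 3.062 2.546 -2.993
endloop
endfacet
facet normal 0.535 0.841 -0.081
outer loop
vertex 1.606 3.531 -2.385
vertex 2.602 2.954 -1.802
vertex 2.066 3.124 -3.575
endloop
endfacet
facet normal -0.171 -0.596 -0.785
outer loop
vertex 3.364 2.442 -0.142
vertex 2.607 2.492 -0.015
vertex 2.954 3.001 -0.477
endloop
endfacet
facet normal 0.833 0.540 -0.120
outer loop
vertex 3.364 2.442 -0.142
vertex 2.954 3.001 -0.477
vertex 2.893 3.488 1.295
endloop
endfacet
facet normal -0.172 -0.595 -0.785
outer loop
vertex 2.954 3.001 -0.477
vertex 2.607 2.492 -0.015
vertex 2.197 3.052 -0.35
endloop
endfacet
facet normal 0.021 0.964 -0.264
outer loop
vertex 2.954 3.001 -0.477
vertex 2.197 3.052 -0.35
vertex 2.893 3.488 1.295
endloop
endfacet
facet normal -0.172 -0.595 -0.785
outer loop
vertex 2.197 3.052 -0.35
vertex 2.607 2.492 -0.015
vertex 1.849 2.543 0.112
endloop
endfacet
facet normal -0.750 0.645 0.146
outer loop
vertex 2.197 3.052 -0.35
vertex 1.849 2.543 0.112
vertex 2.893 3.488 1.295
endloop
endfacet
facet normal -0.172 -0.596 -0.784
outer loop
vertex 1.849 2.543 0.112
vertex 2.607 2.492 -0.015
vertex 2.259 1.984 0.447
endloop
endfacet
facet normal -0.706 -0.098 0.701
outer loop
vertex 1.849 2.543 0.112
vertex 2.259 1.984 0.447
vertex 2.893 3.488 1.295
endloop
endfacet
facet normal -0.172 -0.596 -0.784
outer loop
vertex 2.259 1.984 0.447
vertex 2.607 2.492 -0.015
vertex 3.017 1.933 0.32
endloop
endfacet
facet normal 0.107 -0.522 0.846
outer loop
vertex 2.259 1.984 0.447
vertex 3.017 1.933 0.32
vertex 2.893 3.488 1.295
endloop
endfacet
facet normal -0.171 -0.596 -0.785
outer loop
vertex 3.017 1.933 0.32
vertex 2.607 2.492 -0.015
vertex 3.364 2.442 -0.142
endloop
endfacet
facet normal 0.877 -0.203 0.435
outer loop
vertex 3.017 1.933 0.32
vertex 3.364 2.442 -0.142
vertex 2.893 3.488 1.295
endloop
endfacet

endsolid


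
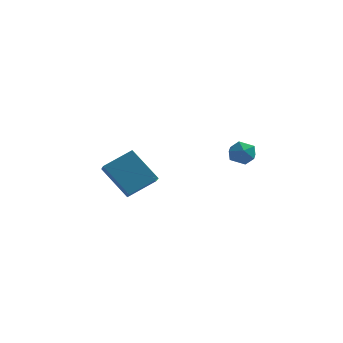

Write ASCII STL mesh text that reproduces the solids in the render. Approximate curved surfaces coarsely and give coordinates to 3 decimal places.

solid 
facet normal -0.381 0.626 0.680
outer loop
vertex 3.022 -0.658 1.918
vertex 2.387 -0.907 1.791
vertex 2.782 -1.199 2.281
endloop
endfacet
facet normal 0.288 0.442 0.849
outer loop
vertex 3.022 -0.658 1.918
vertex 2.782 -1.199 2.281
vertex 3.439 -1.196 2.057
endloop
endfacet
facet normal 0.712 0.631 0.307
outer loop
vertex 3.022 -0.658 1.918
vertex 3.439 -1.196 2.057
vertex 3.449 -0.902 1.429
endloop
endfacet
facet normal 0.305 0.931 -0.198
outer loop
vertex 3.022 -0.658 1.918
vertex 3.449 -0.902 1.429
vertex 2.799 -0.724 1.264
endloop
endfacet
facet normal -0.371 0.928 0.033
outer loop
vertex 3.022 -0.658 1.918
vertex 2.799 -0.724 1.264
vertex 2.387 -0.907 1.791
endloop
endfacet
facet normal 0.312 -0.268 0.912
outer loop
vertex 3.439 -1.196 2.057
vertex 2.782 -1.199 2.281
vertex 3.061 -1.776 2.016
endloop
endfacet
facet normal -0.770 0.029 0.638
outer loop
vertex 2.782 -1.199 2.281
vertex 2.387 -0.907 1.791
vertex 2.411 -1.598 1.851
endloop
endfacet
facet normal -0.752 0.519 -0.408
outer loop
vertex 2.387 -0.907 1.791
vertex 2.799 -0.724 1.264
vertex 2.421 -1.304 1.223
endloop
endfacet
facet normal 0.342 0.524 -0.781
outer loop
vertex 2.799 -0.724 1.264
vertex 3.449 -0.902 1.429
vertex 3.078 -1.301 0.999
endloop
endfacet
facet normal 0.999 0.038 0.034
outer loop
vertex 3.449 -0.902 1.429
vertex 3.439 -1.196 2.057
vertex 3.473 -1.593 1.489
endloop
endfacet
facet normal -0.305 -0.931 0.198
outer loop
vertex 2.838 -1.842 1.362
vertex 3.061 -1.776 2.016
vertex 2.411 -1.598 1.851
endloop
endfacet
facet normal -0.712 -0.631 -0.307
outer loop
vertex 2.838 -1.842 1.362
vertex 2.411 -1.598 1.851
vertex 2.421 -1.304 1.223
endloop
endfacet
facet normal -0.288 -0.442 -0.849
outer loop
vertex 2.838 -1.842 1.362
vertex 2.421 -1.304 1.223
vertex 3.078 -1.301 0.999
endloop
endfacet
facet normal 0.381 -0.626 -0.680
outer loop
vertex 2.838 -1.842 1.362
vertex 3.078 -1.301 0.999
vertex 3.473 -1.593 1.489
endloop
endfacet
facet normal 0.371 -0.928 -0.033
outer loop
vertex 2.838 -1.842 1.362
vertex 3.473 -1.593 1.489
vertex 3.061 -1.776 2.016
endloop
endfacet
facet normal -0.342 -0.524 0.781
outer loop
vertex 2.411 -1.598 1.851
vertex 3.061 -1.776 2.016
vertex 2.782 -1.199 2.281
endloop
endfacet
facet normal -0.999 -0.038 -0.034
outer loop
vertex 2.421 -1.304 1.223
vertex 2.411 -1.598 1.851
vertex 2.387 -0.907 1.791
endloop
endfacet
facet normal -0.312 0.268 -0.912
outer loop
vertex 3.078 -1.301 0.999
vertex 2.421 -1.304 1.223
vertex 2.799 -0.724 1.264
endloop
endfacet
facet normal 0.770 -0.029 -0.638
outer loop
vertex 3.473 -1.593 1.489
vertex 3.078 -1.301 0.999
vertex 3.449 -0.902 1.429
endloop
endfacet
facet normal 0.752 -0.519 0.408
outer loop
vertex 3.061 -1.776 2.016
vertex 3.473 -1.593 1.489
vertex 3.439 -1.196 2.057
endloop
endfacet
facet normal -0.727 -0.526 -0.442
outer loop
vertex -3.568 1.468 -0.841
vertex -3.813 2.274 -1.398
vertex -2.289 0.884 -2.249
endloop
endfacet
facet normal 0.243 -0.798 0.552
outer loop
vertex -1.127 1.726 -1.542
vertex -3.568 1.468 -0.841
vertex -2.289 0.884 -2.249
endloop
endfacet
facet normal -0.727 -0.526 -0.442
outer loop
vertex -2.289 0.884 -2.249
vertex -3.813 2.274 -1.398
vertex -2.534 1.69 -2.806
endloop
endfacet
facet normal 0.643 -0.293 -0.707
outer loop
vertex -2.534 1.69 -2.806
vertex -1.127 1.726 -1.542
vertex -2.289 0.884 -2.249
endloop
endfacet
facet normal -0.643 0.293 0.707
outer loop
vertex -3.568 1.468 -0.841
vertex -2.651 3.116 -0.691
vertex -3.813 2.274 -1.398
endloop
endfacet
facet normal 0.243 -0.798 0.552
outer loop
vertex -2.406 2.31 -0.134
vertex -3.568 1.468 -0.841
vertex -1.127 1.726 -1.542
endloop
endfacet
facet normal -0.643 0.293 0.707
outer loop
vertex -2.406 2.31 -0.134
vertex -2.651 3.116 -0.691
vertex -3.568 1.468 -0.841
endloop
endfacet
facet normal -0.243 0.798 -0.552
outer loop
vertex -3.813 2.274 -1.398
vertex -2.651 3.116 -0.691
vertex -2.534 1.69 -2.806
endloop
endfacet
facet normal 0.643 -0.293 -0.707
outer loop
vertex -1.372 2.532 -2.099
vertex -1.127 1.726 -1.542
vertex -2.534 1.69 -2.806
endloop
endfacet
facet normal -0.243 0.798 -0.552
outer loop
vertex -2.534 1.69 -2.806
vertex -2.651 3.116 -0.691
vertex -1.372 2.532 -2.099
endloop
endfacet
facet normal 0.727 0.526 0.442
outer loop
vertex -1.372 2.532 -2.099
vertex -2.406 2.31 -0.134
vertex -1.127 1.726 -1.542
endloop
endfacet
facet normal 0.727 0.526 0.442
outer loop
vertex -2.651 3.116 -0.691
vertex -2.406 2.31 -0.134
vertex -1.372 2.532 -2.099
endloop
endfacet

endsolid
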